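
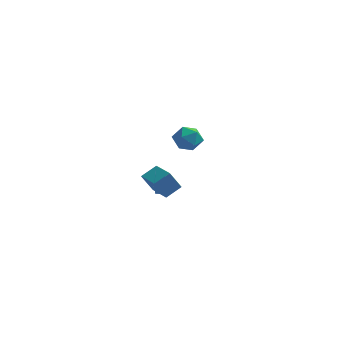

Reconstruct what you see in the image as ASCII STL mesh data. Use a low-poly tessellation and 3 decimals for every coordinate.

solid 
facet normal -0.555 -0.662 -0.504
outer loop
vertex 0.566 -4.568 3.255
vertex -0.533 -3.609 3.205
vertex 1.058 -4.067 2.056
endloop
endfacet
facet normal 0.754 -0.656 0.035
outer loop
vertex 1.673 -3.331 2.615
vertex 0.566 -4.568 3.255
vertex 1.058 -4.067 2.056
endloop
endfacet
facet normal -0.554 -0.663 -0.504
outer loop
vertex 1.058 -4.067 2.056
vertex -0.533 -3.609 3.205
vertex -0.042 -3.108 2.005
endloop
endfacet
facet normal 0.354 0.360 -0.863
outer loop
vertex -0.042 -3.108 2.005
vertex 1.673 -3.331 2.615
vertex 1.058 -4.067 2.056
endloop
endfacet
facet normal -0.354 -0.360 0.863
outer loop
vertex 0.566 -4.568 3.255
vertex 0.082 -2.873 3.764
vertex -0.533 -3.609 3.205
endloop
endfacet
facet normal 0.753 -0.657 0.034
outer loop
vertex 1.182 -3.832 3.815
vertex 0.566 -4.568 3.255
vertex 1.673 -3.331 2.615
endloop
endfacet
facet normal -0.354 -0.360 0.863
outer loop
vertex 1.182 -3.832 3.815
vertex 0.082 -2.873 3.764
vertex 0.566 -4.568 3.255
endloop
endfacet
facet normal -0.754 0.656 -0.035
outer loop
vertex -0.533 -3.609 3.205
vertex 0.082 -2.873 3.764
vertex -0.042 -3.108 2.005
endloop
endfacet
facet normal 0.354 0.361 -0.863
outer loop
vertex 0.574 -2.372 2.565
vertex 1.673 -3.331 2.615
vertex -0.042 -3.108 2.005
endloop
endfacet
facet normal -0.753 0.657 -0.035
outer loop
vertex -0.042 -3.108 2.005
vertex 0.082 -2.873 3.764
vertex 0.574 -2.372 2.565
endloop
endfacet
facet normal 0.555 0.662 0.504
outer loop
vertex 0.574 -2.372 2.565
vertex 1.182 -3.832 3.815
vertex 1.673 -3.331 2.615
endloop
endfacet
facet normal 0.554 0.662 0.504
outer loop
vertex 0.082 -2.873 3.764
vertex 1.182 -3.832 3.815
vertex 0.574 -2.372 2.565
endloop
endfacet
facet normal 0.257 0.268 0.928
outer loop
vertex -0.157 4.735 3.294
vertex -0.764 4.046 3.661
vertex 0.178 3.821 3.465
endloop
endfacet
facet normal 0.795 0.380 0.473
outer loop
vertex -0.157 4.735 3.294
vertex 0.178 3.821 3.465
vertex 0.441 4.297 2.64
endloop
endfacet
facet normal 0.564 0.825 -0.036
outer loop
vertex -0.157 4.735 3.294
vertex 0.441 4.297 2.64
vertex -0.339 4.817 2.326
endloop
endfacet
facet normal -0.116 0.988 0.106
outer loop
vertex -0.157 4.735 3.294
vertex -0.339 4.817 2.326
vertex -1.083 4.662 2.957
endloop
endfacet
facet normal -0.306 0.643 0.702
outer loop
vertex -0.157 4.735 3.294
vertex -1.083 4.662 2.957
vertex -0.764 4.046 3.661
endloop
endfacet
facet normal 0.956 -0.244 0.164
outer loop
vertex 0.441 4.297 2.64
vertex 0.178 3.821 3.465
vertex 0.203 3.338 2.603
endloop
endfacet
facet normal 0.086 -0.424 0.902
outer loop
vertex 0.178 3.821 3.465
vertex -0.764 4.046 3.661
vertex -0.541 3.183 3.234
endloop
endfacet
facet normal -0.825 0.184 0.535
outer loop
vertex -0.764 4.046 3.661
vertex -1.083 4.662 2.957
vertex -1.321 3.703 2.92
endloop
endfacet
facet normal -0.518 0.740 -0.429
outer loop
vertex -1.083 4.662 2.957
vertex -0.339 4.817 2.326
vertex -1.058 4.179 2.095
endloop
endfacet
facet normal 0.583 0.476 -0.658
outer loop
vertex -0.339 4.817 2.326
vertex 0.441 4.297 2.64
vertex -0.116 3.954 1.899
endloop
endfacet
facet normal 0.116 -0.988 -0.106
outer loop
vertex -0.723 3.265 2.266
vertex 0.203 3.338 2.603
vertex -0.541 3.183 3.234
endloop
endfacet
facet normal -0.564 -0.825 0.036
outer loop
vertex -0.723 3.265 2.266
vertex -0.541 3.183 3.234
vertex -1.321 3.703 2.92
endloop
endfacet
facet normal -0.795 -0.380 -0.473
outer loop
vertex -0.723 3.265 2.266
vertex -1.321 3.703 2.92
vertex -1.058 4.179 2.095
endloop
endfacet
facet normal -0.257 -0.268 -0.928
outer loop
vertex -0.723 3.265 2.266
vertex -1.058 4.179 2.095
vertex -0.116 3.954 1.899
endloop
endfacet
facet normal 0.306 -0.643 -0.702
outer loop
vertex -0.723 3.265 2.266
vertex -0.116 3.954 1.899
vertex 0.203 3.338 2.603
endloop
endfacet
facet normal 0.518 -0.740 0.429
outer loop
vertex -0.541 3.183 3.234
vertex 0.203 3.338 2.603
vertex 0.178 3.821 3.465
endloop
endfacet
facet normal -0.583 -0.476 0.658
outer loop
vertex -1.321 3.703 2.92
vertex -0.541 3.183 3.234
vertex -0.764 4.046 3.661
endloop
endfacet
facet normal -0.956 0.244 -0.164
outer loop
vertex -1.058 4.179 2.095
vertex -1.321 3.703 2.92
vertex -1.083 4.662 2.957
endloop
endfacet
facet normal -0.086 0.424 -0.902
outer loop
vertex -0.116 3.954 1.899
vertex -1.058 4.179 2.095
vertex -0.339 4.817 2.326
endloop
endfacet
facet normal 0.825 -0.184 -0.535
outer loop
vertex 0.203 3.338 2.603
vertex -0.116 3.954 1.899
vertex 0.441 4.297 2.64
endloop
endfacet
facet normal 0.331 0.305 -0.893
outer loop
vertex 0.12 -0.748 1.293
vertex -0.195 -1.089 1.06
vertex -0.363 -0.608 1.162
endloop
endfacet
facet normal 0.029 0.734 0.679
outer loop
vertex 0.12 -0.748 1.293
vertex -0.363 -0.608 1.162
vertex -0.565 -1.431 2.06
endloop
endfacet
facet normal 0.331 0.305 -0.893
outer loop
vertex -0.363 -0.608 1.162
vertex -0.195 -1.089 1.06
vertex -0.678 -0.949 0.929
endloop
endfacet
facet normal -0.794 0.526 0.304
outer loop
vertex -0.363 -0.608 1.162
vertex -0.678 -0.949 0.929
vertex -0.565 -1.431 2.06
endloop
endfacet
facet normal 0.331 0.304 -0.893
outer loop
vertex -0.678 -0.949 0.929
vertex -0.195 -1.089 1.06
vertex -0.51 -1.431 0.827
endloop
endfacet
facet normal -0.946 -0.321 -0.042
outer loop
vertex -0.678 -0.949 0.929
vertex -0.51 -1.431 0.827
vertex -0.565 -1.431 2.06
endloop
endfacet
facet normal 0.331 0.304 -0.893
outer loop
vertex -0.51 -1.431 0.827
vertex -0.195 -1.089 1.06
vertex -0.027 -1.571 0.958
endloop
endfacet
facet normal -0.275 -0.961 -0.012
outer loop
vertex -0.51 -1.431 0.827
vertex -0.027 -1.571 0.958
vertex -0.565 -1.431 2.06
endloop
endfacet
facet normal 0.331 0.304 -0.893
outer loop
vertex -0.027 -1.571 0.958
vertex -0.195 -1.089 1.06
vertex 0.288 -1.229 1.191
endloop
endfacet
facet normal 0.549 -0.753 0.363
outer loop
vertex -0.027 -1.571 0.958
vertex 0.288 -1.229 1.191
vertex -0.565 -1.431 2.06
endloop
endfacet
facet normal 0.331 0.305 -0.893
outer loop
vertex 0.288 -1.229 1.191
vertex -0.195 -1.089 1.06
vertex 0.12 -0.748 1.293
endloop
endfacet
facet normal 0.699 0.094 0.708
outer loop
vertex 0.288 -1.229 1.191
vertex 0.12 -0.748 1.293
vertex -0.565 -1.431 2.06
endloop
endfacet

endsolid


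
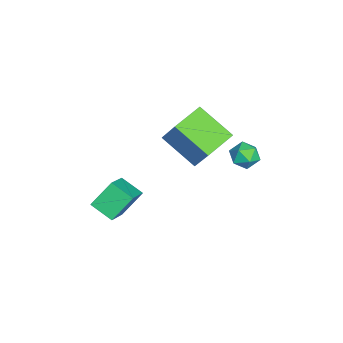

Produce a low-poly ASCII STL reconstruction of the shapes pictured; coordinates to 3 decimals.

solid 
facet normal -0.040 0.037 0.999
outer loop
vertex 1.925 2.299 2.559
vertex 1.423 1.732 2.56
vertex 2.165 1.582 2.595
endloop
endfacet
facet normal 0.603 0.240 0.761
outer loop
vertex 1.925 2.299 2.559
vertex 2.165 1.582 2.595
vertex 2.525 2.08 2.153
endloop
endfacet
facet normal 0.510 0.796 0.324
outer loop
vertex 1.925 2.299 2.559
vertex 2.525 2.08 2.153
vertex 2.006 2.538 1.845
endloop
endfacet
facet normal -0.189 0.937 0.292
outer loop
vertex 1.925 2.299 2.559
vertex 2.006 2.538 1.845
vertex 1.325 2.322 2.097
endloop
endfacet
facet normal -0.528 0.468 0.709
outer loop
vertex 1.925 2.299 2.559
vertex 1.325 2.322 2.097
vertex 1.423 1.732 2.56
endloop
endfacet
facet normal 0.876 -0.297 0.379
outer loop
vertex 2.525 2.08 2.153
vertex 2.165 1.582 2.595
vertex 2.395 1.378 1.903
endloop
endfacet
facet normal -0.162 -0.625 0.763
outer loop
vertex 2.165 1.582 2.595
vertex 1.423 1.732 2.56
vertex 1.714 1.162 2.155
endloop
endfacet
facet normal -0.953 0.072 0.294
outer loop
vertex 1.423 1.732 2.56
vertex 1.325 2.322 2.097
vertex 1.195 1.62 1.847
endloop
endfacet
facet normal -0.404 0.832 -0.380
outer loop
vertex 1.325 2.322 2.097
vertex 2.006 2.538 1.845
vertex 1.555 2.118 1.405
endloop
endfacet
facet normal 0.727 0.604 -0.327
outer loop
vertex 2.006 2.538 1.845
vertex 2.525 2.08 2.153
vertex 2.297 1.968 1.44
endloop
endfacet
facet normal 0.189 -0.937 -0.292
outer loop
vertex 1.795 1.401 1.441
vertex 2.395 1.378 1.903
vertex 1.714 1.162 2.155
endloop
endfacet
facet normal -0.510 -0.796 -0.324
outer loop
vertex 1.795 1.401 1.441
vertex 1.714 1.162 2.155
vertex 1.195 1.62 1.847
endloop
endfacet
facet normal -0.603 -0.240 -0.761
outer loop
vertex 1.795 1.401 1.441
vertex 1.195 1.62 1.847
vertex 1.555 2.118 1.405
endloop
endfacet
facet normal 0.040 -0.037 -0.999
outer loop
vertex 1.795 1.401 1.441
vertex 1.555 2.118 1.405
vertex 2.297 1.968 1.44
endloop
endfacet
facet normal 0.528 -0.468 -0.709
outer loop
vertex 1.795 1.401 1.441
vertex 2.297 1.968 1.44
vertex 2.395 1.378 1.903
endloop
endfacet
facet normal 0.404 -0.832 0.380
outer loop
vertex 1.714 1.162 2.155
vertex 2.395 1.378 1.903
vertex 2.165 1.582 2.595
endloop
endfacet
facet normal -0.727 -0.604 0.327
outer loop
vertex 1.195 1.62 1.847
vertex 1.714 1.162 2.155
vertex 1.423 1.732 2.56
endloop
endfacet
facet normal -0.876 0.297 -0.379
outer loop
vertex 1.555 2.118 1.405
vertex 1.195 1.62 1.847
vertex 1.325 2.322 2.097
endloop
endfacet
facet normal 0.162 0.625 -0.763
outer loop
vertex 2.297 1.968 1.44
vertex 1.555 2.118 1.405
vertex 2.006 2.538 1.845
endloop
endfacet
facet normal 0.953 -0.072 -0.294
outer loop
vertex 2.395 1.378 1.903
vertex 2.297 1.968 1.44
vertex 2.525 2.08 2.153
endloop
endfacet
facet normal -0.455 -0.786 0.418
outer loop
vertex 2.895 -4.848 -0.876
vertex 2.322 -3.949 0.192
vertex 1.349 -4.534 -1.97
endloop
endfacet
facet normal 0.380 -0.596 -0.708
outer loop
vertex 1.918 -3.551 -2.492
vertex 2.895 -4.848 -0.876
vertex 1.349 -4.534 -1.97
endloop
endfacet
facet normal -0.455 -0.786 0.418
outer loop
vertex 1.349 -4.534 -1.97
vertex 2.322 -3.949 0.192
vertex 0.776 -3.635 -0.902
endloop
endfacet
facet normal -0.805 0.164 -0.570
outer loop
vertex 0.776 -3.635 -0.902
vertex 1.918 -3.551 -2.492
vertex 1.349 -4.534 -1.97
endloop
endfacet
facet normal 0.805 -0.164 0.570
outer loop
vertex 2.895 -4.848 -0.876
vertex 2.891 -2.966 -0.33
vertex 2.322 -3.949 0.192
endloop
endfacet
facet normal 0.380 -0.596 -0.708
outer loop
vertex 3.464 -3.865 -1.398
vertex 2.895 -4.848 -0.876
vertex 1.918 -3.551 -2.492
endloop
endfacet
facet normal 0.805 -0.164 0.570
outer loop
vertex 3.464 -3.865 -1.398
vertex 2.891 -2.966 -0.33
vertex 2.895 -4.848 -0.876
endloop
endfacet
facet normal -0.380 0.596 0.708
outer loop
vertex 2.322 -3.949 0.192
vertex 2.891 -2.966 -0.33
vertex 0.776 -3.635 -0.902
endloop
endfacet
facet normal -0.805 0.164 -0.570
outer loop
vertex 1.345 -2.652 -1.424
vertex 1.918 -3.551 -2.492
vertex 0.776 -3.635 -0.902
endloop
endfacet
facet normal -0.380 0.596 0.708
outer loop
vertex 0.776 -3.635 -0.902
vertex 2.891 -2.966 -0.33
vertex 1.345 -2.652 -1.424
endloop
endfacet
facet normal 0.455 0.786 -0.418
outer loop
vertex 1.345 -2.652 -1.424
vertex 3.464 -3.865 -1.398
vertex 1.918 -3.551 -2.492
endloop
endfacet
facet normal 0.455 0.786 -0.418
outer loop
vertex 2.891 -2.966 -0.33
vertex 3.464 -3.865 -1.398
vertex 1.345 -2.652 -1.424
endloop
endfacet
facet normal -0.420 -0.352 -0.837
outer loop
vertex 0.982 -1.813 2.266
vertex -0.365 -0.789 2.512
vertex 1.914 -0.323 1.172
endloop
endfacet
facet normal 0.788 -0.599 -0.144
outer loop
vertex 2.645 0.289 2.628
vertex 0.982 -1.813 2.266
vertex 1.914 -0.323 1.172
endloop
endfacet
facet normal -0.420 -0.352 -0.837
outer loop
vertex 1.914 -0.323 1.172
vertex -0.365 -0.789 2.512
vertex 0.567 0.701 1.418
endloop
endfacet
facet normal 0.450 0.720 -0.529
outer loop
vertex 0.567 0.701 1.418
vertex 2.645 0.289 2.628
vertex 1.914 -0.323 1.172
endloop
endfacet
facet normal -0.450 -0.720 0.529
outer loop
vertex 0.982 -1.813 2.266
vertex 0.366 -0.177 3.968
vertex -0.365 -0.789 2.512
endloop
endfacet
facet normal 0.788 -0.599 -0.144
outer loop
vertex 1.713 -1.201 3.722
vertex 0.982 -1.813 2.266
vertex 2.645 0.289 2.628
endloop
endfacet
facet normal -0.450 -0.720 0.529
outer loop
vertex 1.713 -1.201 3.722
vertex 0.366 -0.177 3.968
vertex 0.982 -1.813 2.266
endloop
endfacet
facet normal -0.788 0.599 0.144
outer loop
vertex -0.365 -0.789 2.512
vertex 0.366 -0.177 3.968
vertex 0.567 0.701 1.418
endloop
endfacet
facet normal 0.450 0.720 -0.529
outer loop
vertex 1.298 1.313 2.874
vertex 2.645 0.289 2.628
vertex 0.567 0.701 1.418
endloop
endfacet
facet normal -0.788 0.599 0.144
outer loop
vertex 0.567 0.701 1.418
vertex 0.366 -0.177 3.968
vertex 1.298 1.313 2.874
endloop
endfacet
facet normal 0.420 0.352 0.837
outer loop
vertex 1.298 1.313 2.874
vertex 1.713 -1.201 3.722
vertex 2.645 0.289 2.628
endloop
endfacet
facet normal 0.420 0.352 0.837
outer loop
vertex 0.366 -0.177 3.968
vertex 1.713 -1.201 3.722
vertex 1.298 1.313 2.874
endloop
endfacet

endsolid


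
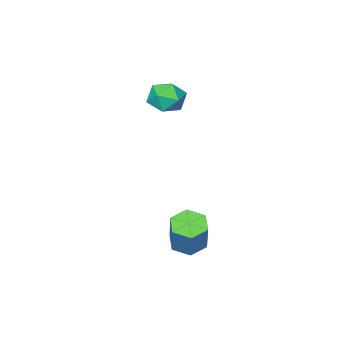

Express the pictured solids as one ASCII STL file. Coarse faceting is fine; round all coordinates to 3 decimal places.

solid 
facet normal -0.271 -0.360 -0.893
outer loop
vertex 0.525 4.334 -2.848
vertex 0.085 3.629 -2.43
vertex -0.37 4.42 -2.611
endloop
endfacet
facet normal -0.009 0.928 -0.372
outer loop
vertex 0.525 4.334 -2.848
vertex -0.37 4.42 -2.611
vertex 1.055 5.036 -1.108
endloop
endfacet
facet normal -0.010 0.929 -0.371
outer loop
vertex 1.055 5.036 -1.108
vertex -0.37 4.42 -2.611
vertex 0.16 5.121 -0.87
endloop
endfacet
facet normal 0.272 0.360 0.893
outer loop
vertex 1.055 5.036 -1.108
vertex 0.16 5.121 -0.87
vertex 0.615 4.331 -0.69
endloop
endfacet
facet normal -0.271 -0.360 -0.893
outer loop
vertex -0.37 4.42 -2.611
vertex 0.085 3.629 -2.43
vertex -0.81 3.715 -2.193
endloop
endfacet
facet normal -0.838 0.544 0.036
outer loop
vertex -0.37 4.42 -2.611
vertex -0.81 3.715 -2.193
vertex 0.16 5.121 -0.87
endloop
endfacet
facet normal -0.838 0.545 0.035
outer loop
vertex 0.16 5.121 -0.87
vertex -0.81 3.715 -2.193
vertex -0.28 4.417 -0.452
endloop
endfacet
facet normal 0.272 0.360 0.892
outer loop
vertex 0.16 5.121 -0.87
vertex -0.28 4.417 -0.452
vertex 0.615 4.331 -0.69
endloop
endfacet
facet normal -0.271 -0.360 -0.893
outer loop
vertex -0.81 3.715 -2.193
vertex 0.085 3.629 -2.43
vertex -0.355 2.924 -2.012
endloop
endfacet
facet normal -0.829 -0.384 0.407
outer loop
vertex -0.81 3.715 -2.193
vertex -0.355 2.924 -2.012
vertex -0.28 4.417 -0.452
endloop
endfacet
facet normal -0.829 -0.384 0.407
outer loop
vertex -0.28 4.417 -0.452
vertex -0.355 2.924 -2.012
vertex 0.175 3.626 -0.272
endloop
endfacet
facet normal 0.272 0.360 0.893
outer loop
vertex -0.28 4.417 -0.452
vertex 0.175 3.626 -0.272
vertex 0.615 4.331 -0.69
endloop
endfacet
facet normal -0.272 -0.360 -0.893
outer loop
vertex -0.355 2.924 -2.012
vertex 0.085 3.629 -2.43
vertex 0.54 2.839 -2.25
endloop
endfacet
facet normal 0.011 -0.928 0.371
outer loop
vertex -0.355 2.924 -2.012
vertex 0.54 2.839 -2.25
vertex 0.175 3.626 -0.272
endloop
endfacet
facet normal 0.009 -0.929 0.371
outer loop
vertex 0.175 3.626 -0.272
vertex 0.54 2.839 -2.25
vertex 1.07 3.54 -0.509
endloop
endfacet
facet normal 0.271 0.360 0.893
outer loop
vertex 0.175 3.626 -0.272
vertex 1.07 3.54 -0.509
vertex 0.615 4.331 -0.69
endloop
endfacet
facet normal -0.272 -0.360 -0.892
outer loop
vertex 0.54 2.839 -2.25
vertex 0.085 3.629 -2.43
vertex 0.98 3.543 -2.668
endloop
endfacet
facet normal 0.838 -0.545 -0.036
outer loop
vertex 0.54 2.839 -2.25
vertex 0.98 3.543 -2.668
vertex 1.07 3.54 -0.509
endloop
endfacet
facet normal 0.838 -0.544 -0.036
outer loop
vertex 1.07 3.54 -0.509
vertex 0.98 3.543 -2.668
vertex 1.51 4.245 -0.927
endloop
endfacet
facet normal 0.271 0.360 0.893
outer loop
vertex 1.07 3.54 -0.509
vertex 1.51 4.245 -0.927
vertex 0.615 4.331 -0.69
endloop
endfacet
facet normal -0.272 -0.360 -0.893
outer loop
vertex 0.98 3.543 -2.668
vertex 0.085 3.629 -2.43
vertex 0.525 4.334 -2.848
endloop
endfacet
facet normal 0.829 0.384 -0.407
outer loop
vertex 0.98 3.543 -2.668
vertex 0.525 4.334 -2.848
vertex 1.51 4.245 -0.927
endloop
endfacet
facet normal 0.829 0.384 -0.407
outer loop
vertex 1.51 4.245 -0.927
vertex 0.525 4.334 -2.848
vertex 1.055 5.036 -1.108
endloop
endfacet
facet normal 0.271 0.360 0.893
outer loop
vertex 1.51 4.245 -0.927
vertex 1.055 5.036 -1.108
vertex 0.615 4.331 -0.69
endloop
endfacet
facet normal -0.408 0.703 0.583
outer loop
vertex -3.823 -1.258 3.989
vertex -3.111 -1.473 4.746
vertex -2.897 -0.738 4.01
endloop
endfacet
facet normal -0.485 0.868 -0.106
outer loop
vertex -3.823 -1.258 3.989
vertex -2.897 -0.738 4.01
vertex -3.297 -1.074 3.085
endloop
endfacet
facet normal -0.842 0.337 -0.421
outer loop
vertex -3.823 -1.258 3.989
vertex -3.297 -1.074 3.085
vertex -3.757 -2.017 3.25
endloop
endfacet
facet normal -0.985 -0.156 0.073
outer loop
vertex -3.823 -1.258 3.989
vertex -3.757 -2.017 3.25
vertex -3.642 -2.264 4.276
endloop
endfacet
facet normal -0.717 0.069 0.694
outer loop
vertex -3.823 -1.258 3.989
vertex -3.642 -2.264 4.276
vertex -3.111 -1.473 4.746
endloop
endfacet
facet normal 0.165 0.902 -0.399
outer loop
vertex -3.297 -1.074 3.085
vertex -2.897 -0.738 4.01
vertex -2.258 -1.176 3.284
endloop
endfacet
facet normal 0.290 0.634 0.717
outer loop
vertex -2.897 -0.738 4.01
vertex -3.111 -1.473 4.746
vertex -2.143 -1.423 4.31
endloop
endfacet
facet normal -0.210 -0.391 0.896
outer loop
vertex -3.111 -1.473 4.746
vertex -3.642 -2.264 4.276
vertex -2.603 -2.366 4.475
endloop
endfacet
facet normal -0.644 -0.757 -0.110
outer loop
vertex -3.642 -2.264 4.276
vertex -3.757 -2.017 3.25
vertex -3.003 -2.702 3.55
endloop
endfacet
facet normal -0.412 0.042 -0.910
outer loop
vertex -3.757 -2.017 3.25
vertex -3.297 -1.074 3.085
vertex -2.789 -1.967 2.814
endloop
endfacet
facet normal 0.985 0.156 -0.073
outer loop
vertex -2.077 -2.182 3.571
vertex -2.258 -1.176 3.284
vertex -2.143 -1.423 4.31
endloop
endfacet
facet normal 0.842 -0.337 0.421
outer loop
vertex -2.077 -2.182 3.571
vertex -2.143 -1.423 4.31
vertex -2.603 -2.366 4.475
endloop
endfacet
facet normal 0.485 -0.868 0.106
outer loop
vertex -2.077 -2.182 3.571
vertex -2.603 -2.366 4.475
vertex -3.003 -2.702 3.55
endloop
endfacet
facet normal 0.408 -0.703 -0.583
outer loop
vertex -2.077 -2.182 3.571
vertex -3.003 -2.702 3.55
vertex -2.789 -1.967 2.814
endloop
endfacet
facet normal 0.717 -0.069 -0.694
outer loop
vertex -2.077 -2.182 3.571
vertex -2.789 -1.967 2.814
vertex -2.258 -1.176 3.284
endloop
endfacet
facet normal 0.644 0.757 0.110
outer loop
vertex -2.143 -1.423 4.31
vertex -2.258 -1.176 3.284
vertex -2.897 -0.738 4.01
endloop
endfacet
facet normal 0.412 -0.042 0.910
outer loop
vertex -2.603 -2.366 4.475
vertex -2.143 -1.423 4.31
vertex -3.111 -1.473 4.746
endloop
endfacet
facet normal -0.165 -0.902 0.399
outer loop
vertex -3.003 -2.702 3.55
vertex -2.603 -2.366 4.475
vertex -3.642 -2.264 4.276
endloop
endfacet
facet normal -0.290 -0.634 -0.717
outer loop
vertex -2.789 -1.967 2.814
vertex -3.003 -2.702 3.55
vertex -3.757 -2.017 3.25
endloop
endfacet
facet normal 0.210 0.391 -0.896
outer loop
vertex -2.258 -1.176 3.284
vertex -2.789 -1.967 2.814
vertex -3.297 -1.074 3.085
endloop
endfacet

endsolid


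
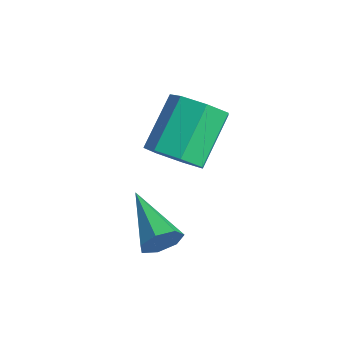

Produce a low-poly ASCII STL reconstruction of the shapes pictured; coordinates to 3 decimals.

solid 
facet normal 0.362 -0.672 -0.647
outer loop
vertex -1.523 -2.067 0.497
vertex -2.231 -1.835 -0.14
vertex -1.338 -1.442 -0.049
endloop
endfacet
facet normal 0.907 0.092 0.412
outer loop
vertex -1.523 -2.067 0.497
vertex -1.338 -1.442 -0.049
vertex -2.261 -0.697 1.816
endloop
endfacet
facet normal 0.907 0.091 0.412
outer loop
vertex -2.261 -0.697 1.816
vertex -1.338 -1.442 -0.049
vertex -2.076 -0.072 1.271
endloop
endfacet
facet normal -0.361 0.671 0.647
outer loop
vertex -2.261 -0.697 1.816
vertex -2.076 -0.072 1.271
vertex -2.969 -0.465 1.18
endloop
endfacet
facet normal 0.361 -0.671 -0.648
outer loop
vertex -1.338 -1.442 -0.049
vertex -2.231 -1.835 -0.14
vertex -1.826 -1.112 -0.663
endloop
endfacet
facet normal 0.735 0.632 -0.245
outer loop
vertex -1.338 -1.442 -0.049
vertex -1.826 -1.112 -0.663
vertex -2.076 -0.072 1.271
endloop
endfacet
facet normal 0.735 0.632 -0.245
outer loop
vertex -2.076 -0.072 1.271
vertex -1.826 -1.112 -0.663
vertex -2.563 0.257 0.657
endloop
endfacet
facet normal -0.362 0.672 0.647
outer loop
vertex -2.076 -0.072 1.271
vertex -2.563 0.257 0.657
vertex -2.969 -0.465 1.18
endloop
endfacet
facet normal 0.362 -0.671 -0.647
outer loop
vertex -1.826 -1.112 -0.663
vertex -2.231 -1.835 -0.14
vertex -2.619 -1.327 -0.883
endloop
endfacet
facet normal 0.010 0.697 -0.717
outer loop
vertex -1.826 -1.112 -0.663
vertex -2.619 -1.327 -0.883
vertex -2.563 0.257 0.657
endloop
endfacet
facet normal 0.011 0.697 -0.717
outer loop
vertex -2.563 0.257 0.657
vertex -2.619 -1.327 -0.883
vertex -3.356 0.043 0.437
endloop
endfacet
facet normal -0.361 0.672 0.647
outer loop
vertex -2.563 0.257 0.657
vertex -3.356 0.043 0.437
vertex -2.969 -0.465 1.18
endloop
endfacet
facet normal 0.361 -0.671 -0.647
outer loop
vertex -2.619 -1.327 -0.883
vertex -2.231 -1.835 -0.14
vertex -3.12 -1.924 -0.544
endloop
endfacet
facet normal -0.722 0.237 -0.650
outer loop
vertex -2.619 -1.327 -0.883
vertex -3.12 -1.924 -0.544
vertex -3.356 0.043 0.437
endloop
endfacet
facet normal -0.723 0.237 -0.649
outer loop
vertex -3.356 0.043 0.437
vertex -3.12 -1.924 -0.544
vertex -3.857 -0.555 0.776
endloop
endfacet
facet normal -0.362 0.671 0.647
outer loop
vertex -3.356 0.043 0.437
vertex -3.857 -0.555 0.776
vertex -2.969 -0.465 1.18
endloop
endfacet
facet normal 0.361 -0.672 -0.647
outer loop
vertex -3.12 -1.924 -0.544
vertex -2.231 -1.835 -0.14
vertex -2.952 -2.454 0.1
endloop
endfacet
facet normal -0.911 -0.401 -0.093
outer loop
vertex -3.12 -1.924 -0.544
vertex -2.952 -2.454 0.1
vertex -3.857 -0.555 0.776
endloop
endfacet
facet normal -0.911 -0.401 -0.092
outer loop
vertex -3.857 -0.555 0.776
vertex -2.952 -2.454 0.1
vertex -3.689 -1.084 1.42
endloop
endfacet
facet normal -0.362 0.672 0.646
outer loop
vertex -3.857 -0.555 0.776
vertex -3.689 -1.084 1.42
vertex -2.969 -0.465 1.18
endloop
endfacet
facet normal 0.361 -0.671 -0.647
outer loop
vertex -2.952 -2.454 0.1
vertex -2.231 -1.835 -0.14
vertex -2.241 -2.518 0.563
endloop
endfacet
facet normal -0.414 -0.737 0.534
outer loop
vertex -2.952 -2.454 0.1
vertex -2.241 -2.518 0.563
vertex -3.689 -1.084 1.42
endloop
endfacet
facet normal -0.414 -0.737 0.534
outer loop
vertex -3.689 -1.084 1.42
vertex -2.241 -2.518 0.563
vertex -2.979 -1.148 1.883
endloop
endfacet
facet normal -0.361 0.671 0.647
outer loop
vertex -3.689 -1.084 1.42
vertex -2.979 -1.148 1.883
vertex -2.969 -0.465 1.18
endloop
endfacet
facet normal 0.362 -0.671 -0.647
outer loop
vertex -2.241 -2.518 0.563
vertex -2.231 -1.835 -0.14
vertex -1.523 -2.067 0.497
endloop
endfacet
facet normal 0.395 -0.518 0.759
outer loop
vertex -2.241 -2.518 0.563
vertex -1.523 -2.067 0.497
vertex -2.979 -1.148 1.883
endloop
endfacet
facet normal 0.396 -0.517 0.759
outer loop
vertex -2.979 -1.148 1.883
vertex -1.523 -2.067 0.497
vertex -2.261 -0.697 1.816
endloop
endfacet
facet normal -0.361 0.671 0.647
outer loop
vertex -2.979 -1.148 1.883
vertex -2.261 -0.697 1.816
vertex -2.969 -0.465 1.18
endloop
endfacet
facet normal 0.939 -0.136 -0.316
outer loop
vertex -0.609 -2.828 -1.771
vertex -0.853 -3.13 -2.365
vertex -0.712 -2.445 -2.242
endloop
endfacet
facet normal 0.008 0.777 0.630
outer loop
vertex -0.609 -2.828 -1.771
vertex -0.712 -2.445 -2.242
vertex -2.787 -2.85 -1.715
endloop
endfacet
facet normal 0.939 -0.137 -0.316
outer loop
vertex -0.712 -2.445 -2.242
vertex -0.853 -3.13 -2.365
vertex -0.921 -2.578 -2.806
endloop
endfacet
facet normal -0.225 0.964 -0.144
outer loop
vertex -0.712 -2.445 -2.242
vertex -0.921 -2.578 -2.806
vertex -2.787 -2.85 -1.715
endloop
endfacet
facet normal 0.939 -0.137 -0.316
outer loop
vertex -0.921 -2.578 -2.806
vertex -0.853 -3.13 -2.365
vertex -1.079 -3.126 -3.038
endloop
endfacet
facet normal -0.498 0.456 -0.738
outer loop
vertex -0.921 -2.578 -2.806
vertex -1.079 -3.126 -3.038
vertex -2.787 -2.85 -1.715
endloop
endfacet
facet normal 0.939 -0.135 -0.316
outer loop
vertex -1.079 -3.126 -3.038
vertex -0.853 -3.13 -2.365
vertex -1.066 -3.677 -2.764
endloop
endfacet
facet normal -0.606 -0.366 -0.706
outer loop
vertex -1.079 -3.126 -3.038
vertex -1.066 -3.677 -2.764
vertex -2.787 -2.85 -1.715
endloop
endfacet
facet normal 0.939 -0.136 -0.316
outer loop
vertex -1.066 -3.677 -2.764
vertex -0.853 -3.13 -2.365
vertex -0.893 -3.817 -2.189
endloop
endfacet
facet normal -0.468 -0.881 -0.074
outer loop
vertex -1.066 -3.677 -2.764
vertex -0.893 -3.817 -2.189
vertex -2.787 -2.85 -1.715
endloop
endfacet
facet normal 0.939 -0.136 -0.315
outer loop
vertex -0.893 -3.817 -2.189
vertex -0.853 -3.13 -2.365
vertex -0.69 -3.439 -1.747
endloop
endfacet
facet normal -0.187 -0.703 0.687
outer loop
vertex -0.893 -3.817 -2.189
vertex -0.69 -3.439 -1.747
vertex -2.787 -2.85 -1.715
endloop
endfacet
facet normal 0.939 -0.137 -0.316
outer loop
vertex -0.69 -3.439 -1.747
vertex -0.853 -3.13 -2.365
vertex -0.609 -2.828 -1.771
endloop
endfacet
facet normal 0.025 0.036 0.999
outer loop
vertex -0.69 -3.439 -1.747
vertex -0.609 -2.828 -1.771
vertex -2.787 -2.85 -1.715
endloop
endfacet

endsolid


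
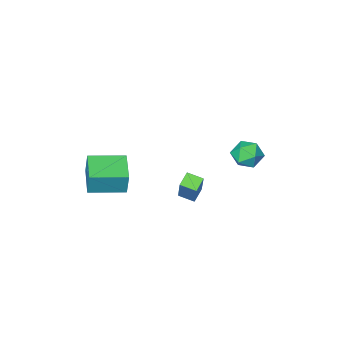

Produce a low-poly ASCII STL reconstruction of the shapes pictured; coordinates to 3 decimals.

solid 
facet normal -0.882 0.464 -0.076
outer loop
vertex 2.111 -3.59 0.994
vertex 3.036 -1.895 0.606
vertex 2.071 -3.909 -0.492
endloop
endfacet
facet normal -0.469 -0.861 0.197
outer loop
vertex 4.004 -4.925 -0.326
vertex 2.111 -3.59 0.994
vertex 2.071 -3.909 -0.492
endloop
endfacet
facet normal -0.883 0.464 -0.076
outer loop
vertex 2.071 -3.909 -0.492
vertex 3.036 -1.895 0.606
vertex 2.996 -2.213 -0.88
endloop
endfacet
facet normal -0.026 -0.209 -0.977
outer loop
vertex 2.996 -2.213 -0.88
vertex 4.004 -4.925 -0.326
vertex 2.071 -3.909 -0.492
endloop
endfacet
facet normal 0.026 0.209 0.977
outer loop
vertex 2.111 -3.59 0.994
vertex 4.969 -2.911 0.772
vertex 3.036 -1.895 0.606
endloop
endfacet
facet normal -0.470 -0.861 0.197
outer loop
vertex 4.044 -4.607 1.16
vertex 2.111 -3.59 0.994
vertex 4.004 -4.925 -0.326
endloop
endfacet
facet normal 0.026 0.209 0.977
outer loop
vertex 4.044 -4.607 1.16
vertex 4.969 -2.911 0.772
vertex 2.111 -3.59 0.994
endloop
endfacet
facet normal 0.469 0.861 -0.197
outer loop
vertex 3.036 -1.895 0.606
vertex 4.969 -2.911 0.772
vertex 2.996 -2.213 -0.88
endloop
endfacet
facet normal -0.026 -0.209 -0.977
outer loop
vertex 4.929 -3.23 -0.714
vertex 4.004 -4.925 -0.326
vertex 2.996 -2.213 -0.88
endloop
endfacet
facet normal 0.470 0.860 -0.197
outer loop
vertex 2.996 -2.213 -0.88
vertex 4.969 -2.911 0.772
vertex 4.929 -3.23 -0.714
endloop
endfacet
facet normal 0.882 -0.464 0.076
outer loop
vertex 4.929 -3.23 -0.714
vertex 4.044 -4.607 1.16
vertex 4.004 -4.925 -0.326
endloop
endfacet
facet normal 0.883 -0.464 0.076
outer loop
vertex 4.969 -2.911 0.772
vertex 4.044 -4.607 1.16
vertex 4.929 -3.23 -0.714
endloop
endfacet
facet normal -0.776 -0.401 0.487
outer loop
vertex 2.62 3.128 4.078
vertex 2.082 3.871 3.833
vertex 2.013 2.084 2.251
endloop
endfacet
facet normal 0.567 -0.782 0.258
outer loop
vertex 2.718 2.449 1.807
vertex 2.62 3.128 4.078
vertex 2.013 2.084 2.251
endloop
endfacet
facet normal -0.775 -0.402 0.488
outer loop
vertex 2.013 2.084 2.251
vertex 2.082 3.871 3.833
vertex 1.474 2.827 2.006
endloop
endfacet
facet normal -0.278 -0.477 -0.834
outer loop
vertex 1.474 2.827 2.006
vertex 2.718 2.449 1.807
vertex 2.013 2.084 2.251
endloop
endfacet
facet normal 0.278 0.477 0.834
outer loop
vertex 2.62 3.128 4.078
vertex 2.787 4.236 3.389
vertex 2.082 3.871 3.833
endloop
endfacet
facet normal 0.567 -0.782 0.258
outer loop
vertex 3.326 3.493 3.634
vertex 2.62 3.128 4.078
vertex 2.718 2.449 1.807
endloop
endfacet
facet normal 0.278 0.477 0.834
outer loop
vertex 3.326 3.493 3.634
vertex 2.787 4.236 3.389
vertex 2.62 3.128 4.078
endloop
endfacet
facet normal -0.567 0.782 -0.258
outer loop
vertex 2.082 3.871 3.833
vertex 2.787 4.236 3.389
vertex 1.474 2.827 2.006
endloop
endfacet
facet normal -0.278 -0.476 -0.834
outer loop
vertex 2.18 3.192 1.562
vertex 2.718 2.449 1.807
vertex 1.474 2.827 2.006
endloop
endfacet
facet normal -0.567 0.782 -0.259
outer loop
vertex 1.474 2.827 2.006
vertex 2.787 4.236 3.389
vertex 2.18 3.192 1.562
endloop
endfacet
facet normal 0.776 0.401 -0.487
outer loop
vertex 2.18 3.192 1.562
vertex 3.326 3.493 3.634
vertex 2.718 2.449 1.807
endloop
endfacet
facet normal 0.775 0.402 -0.487
outer loop
vertex 2.787 4.236 3.389
vertex 3.326 3.493 3.634
vertex 2.18 3.192 1.562
endloop
endfacet
facet normal -0.236 0.963 -0.133
outer loop
vertex -2.08 2.642 2.15
vertex -2.908 2.514 2.693
vertex -2.056 2.784 3.138
endloop
endfacet
facet normal 0.471 0.871 -0.137
outer loop
vertex -2.08 2.642 2.15
vertex -2.056 2.784 3.138
vertex -1.306 2.307 2.683
endloop
endfacet
facet normal 0.631 0.411 -0.658
outer loop
vertex -2.08 2.642 2.15
vertex -1.306 2.307 2.683
vertex -1.694 1.741 1.957
endloop
endfacet
facet normal 0.022 0.219 -0.976
outer loop
vertex -2.08 2.642 2.15
vertex -1.694 1.741 1.957
vertex -2.685 1.869 1.963
endloop
endfacet
facet normal -0.513 0.559 -0.651
outer loop
vertex -2.08 2.642 2.15
vertex -2.685 1.869 1.963
vertex -2.908 2.514 2.693
endloop
endfacet
facet normal 0.659 0.575 0.484
outer loop
vertex -1.306 2.307 2.683
vertex -2.056 2.784 3.138
vertex -1.655 1.971 3.557
endloop
endfacet
facet normal -0.486 0.723 0.491
outer loop
vertex -2.056 2.784 3.138
vertex -2.908 2.514 2.693
vertex -2.646 2.099 3.563
endloop
endfacet
facet normal -0.935 0.069 -0.347
outer loop
vertex -2.908 2.514 2.693
vertex -2.685 1.869 1.963
vertex -3.034 1.533 2.837
endloop
endfacet
facet normal -0.068 -0.483 -0.873
outer loop
vertex -2.685 1.869 1.963
vertex -1.694 1.741 1.957
vertex -2.284 1.056 2.382
endloop
endfacet
facet normal 0.918 -0.170 -0.358
outer loop
vertex -1.694 1.741 1.957
vertex -1.306 2.307 2.683
vertex -1.432 1.326 2.827
endloop
endfacet
facet normal -0.022 -0.219 0.976
outer loop
vertex -2.26 1.198 3.37
vertex -1.655 1.971 3.557
vertex -2.646 2.099 3.563
endloop
endfacet
facet normal -0.631 -0.411 0.658
outer loop
vertex -2.26 1.198 3.37
vertex -2.646 2.099 3.563
vertex -3.034 1.533 2.837
endloop
endfacet
facet normal -0.471 -0.871 0.137
outer loop
vertex -2.26 1.198 3.37
vertex -3.034 1.533 2.837
vertex -2.284 1.056 2.382
endloop
endfacet
facet normal 0.236 -0.963 0.133
outer loop
vertex -2.26 1.198 3.37
vertex -2.284 1.056 2.382
vertex -1.432 1.326 2.827
endloop
endfacet
facet normal 0.513 -0.559 0.651
outer loop
vertex -2.26 1.198 3.37
vertex -1.432 1.326 2.827
vertex -1.655 1.971 3.557
endloop
endfacet
facet normal 0.068 0.483 0.873
outer loop
vertex -2.646 2.099 3.563
vertex -1.655 1.971 3.557
vertex -2.056 2.784 3.138
endloop
endfacet
facet normal -0.918 0.170 0.358
outer loop
vertex -3.034 1.533 2.837
vertex -2.646 2.099 3.563
vertex -2.908 2.514 2.693
endloop
endfacet
facet normal -0.659 -0.575 -0.484
outer loop
vertex -2.284 1.056 2.382
vertex -3.034 1.533 2.837
vertex -2.685 1.869 1.963
endloop
endfacet
facet normal 0.486 -0.723 -0.491
outer loop
vertex -1.432 1.326 2.827
vertex -2.284 1.056 2.382
vertex -1.694 1.741 1.957
endloop
endfacet
facet normal 0.935 -0.069 0.347
outer loop
vertex -1.655 1.971 3.557
vertex -1.432 1.326 2.827
vertex -1.306 2.307 2.683
endloop
endfacet

endsolid


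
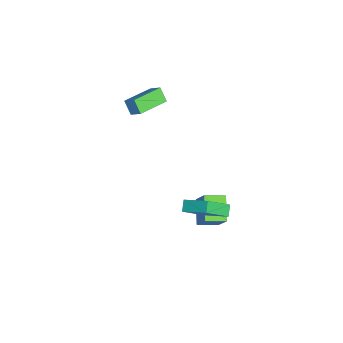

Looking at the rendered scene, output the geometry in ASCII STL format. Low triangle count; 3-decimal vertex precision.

solid 
facet normal -0.800 0.048 0.599
outer loop
vertex 3.536 1.328 1.078
vertex 4.285 2.784 1.962
vertex 2.627 2.595 -0.237
endloop
endfacet
facet normal -0.403 -0.782 -0.475
outer loop
vertex 3.275 2.556 -0.722
vertex 3.536 1.328 1.078
vertex 2.627 2.595 -0.237
endloop
endfacet
facet normal -0.800 0.048 0.599
outer loop
vertex 2.627 2.595 -0.237
vertex 4.285 2.784 1.962
vertex 3.376 4.05 0.647
endloop
endfacet
facet normal -0.445 0.621 -0.645
outer loop
vertex 3.376 4.05 0.647
vertex 3.275 2.556 -0.722
vertex 2.627 2.595 -0.237
endloop
endfacet
facet normal 0.445 -0.621 0.645
outer loop
vertex 3.536 1.328 1.078
vertex 4.933 2.745 1.477
vertex 4.285 2.784 1.962
endloop
endfacet
facet normal -0.402 -0.783 -0.476
outer loop
vertex 4.184 1.29 0.593
vertex 3.536 1.328 1.078
vertex 3.275 2.556 -0.722
endloop
endfacet
facet normal 0.446 -0.621 0.644
outer loop
vertex 4.184 1.29 0.593
vertex 4.933 2.745 1.477
vertex 3.536 1.328 1.078
endloop
endfacet
facet normal 0.403 0.782 0.475
outer loop
vertex 4.285 2.784 1.962
vertex 4.933 2.745 1.477
vertex 3.376 4.05 0.647
endloop
endfacet
facet normal -0.446 0.621 -0.645
outer loop
vertex 4.024 4.012 0.162
vertex 3.275 2.556 -0.722
vertex 3.376 4.05 0.647
endloop
endfacet
facet normal 0.402 0.782 0.476
outer loop
vertex 3.376 4.05 0.647
vertex 4.933 2.745 1.477
vertex 4.024 4.012 0.162
endloop
endfacet
facet normal 0.800 -0.048 -0.599
outer loop
vertex 4.024 4.012 0.162
vertex 4.184 1.29 0.593
vertex 3.275 2.556 -0.722
endloop
endfacet
facet normal 0.800 -0.048 -0.599
outer loop
vertex 4.933 2.745 1.477
vertex 4.184 1.29 0.593
vertex 4.024 4.012 0.162
endloop
endfacet
facet normal -0.836 -0.098 0.540
outer loop
vertex 1.748 2.411 -0.416
vertex 1.434 3.7 -0.668
vertex 0.75 1.844 -2.066
endloop
endfacet
facet normal 0.233 -0.954 0.187
outer loop
vertex 2.246 2.02 -3.032
vertex 1.748 2.411 -0.416
vertex 0.75 1.844 -2.066
endloop
endfacet
facet normal -0.836 -0.099 0.540
outer loop
vertex 0.75 1.844 -2.066
vertex 1.434 3.7 -0.668
vertex 0.435 3.133 -2.318
endloop
endfacet
facet normal -0.497 -0.282 -0.821
outer loop
vertex 0.435 3.133 -2.318
vertex 2.246 2.02 -3.032
vertex 0.75 1.844 -2.066
endloop
endfacet
facet normal 0.497 0.282 0.821
outer loop
vertex 1.748 2.411 -0.416
vertex 2.93 3.876 -1.634
vertex 1.434 3.7 -0.668
endloop
endfacet
facet normal 0.233 -0.954 0.187
outer loop
vertex 3.245 2.587 -1.382
vertex 1.748 2.411 -0.416
vertex 2.246 2.02 -3.032
endloop
endfacet
facet normal 0.497 0.282 0.821
outer loop
vertex 3.245 2.587 -1.382
vertex 2.93 3.876 -1.634
vertex 1.748 2.411 -0.416
endloop
endfacet
facet normal -0.233 0.954 -0.187
outer loop
vertex 1.434 3.7 -0.668
vertex 2.93 3.876 -1.634
vertex 0.435 3.133 -2.318
endloop
endfacet
facet normal -0.497 -0.282 -0.821
outer loop
vertex 1.932 3.309 -3.284
vertex 2.246 2.02 -3.032
vertex 0.435 3.133 -2.318
endloop
endfacet
facet normal -0.233 0.954 -0.187
outer loop
vertex 0.435 3.133 -2.318
vertex 2.93 3.876 -1.634
vertex 1.932 3.309 -3.284
endloop
endfacet
facet normal 0.836 0.098 -0.540
outer loop
vertex 1.932 3.309 -3.284
vertex 3.245 2.587 -1.382
vertex 2.246 2.02 -3.032
endloop
endfacet
facet normal 0.836 0.099 -0.540
outer loop
vertex 2.93 3.876 -1.634
vertex 3.245 2.587 -1.382
vertex 1.932 3.309 -3.284
endloop
endfacet
facet normal -0.487 -0.411 0.771
outer loop
vertex -3.151 -2.293 3.763
vertex -4.77 -0.838 3.516
vertex -3.64 -2.949 3.105
endloop
endfacet
facet normal 0.739 -0.664 0.113
outer loop
vertex -3.11 -2.502 2.264
vertex -3.151 -2.293 3.763
vertex -3.64 -2.949 3.105
endloop
endfacet
facet normal -0.486 -0.411 0.771
outer loop
vertex -3.64 -2.949 3.105
vertex -4.77 -0.838 3.516
vertex -5.259 -1.495 2.858
endloop
endfacet
facet normal -0.466 -0.625 -0.626
outer loop
vertex -5.259 -1.495 2.858
vertex -3.11 -2.502 2.264
vertex -3.64 -2.949 3.105
endloop
endfacet
facet normal 0.466 0.625 0.626
outer loop
vertex -3.151 -2.293 3.763
vertex -4.24 -0.391 2.675
vertex -4.77 -0.838 3.516
endloop
endfacet
facet normal 0.740 -0.663 0.113
outer loop
vertex -2.621 -1.845 2.922
vertex -3.151 -2.293 3.763
vertex -3.11 -2.502 2.264
endloop
endfacet
facet normal 0.466 0.625 0.626
outer loop
vertex -2.621 -1.845 2.922
vertex -4.24 -0.391 2.675
vertex -3.151 -2.293 3.763
endloop
endfacet
facet normal -0.739 0.664 -0.113
outer loop
vertex -4.77 -0.838 3.516
vertex -4.24 -0.391 2.675
vertex -5.259 -1.495 2.858
endloop
endfacet
facet normal -0.466 -0.625 -0.626
outer loop
vertex -4.729 -1.047 2.017
vertex -3.11 -2.502 2.264
vertex -5.259 -1.495 2.858
endloop
endfacet
facet normal -0.739 0.664 -0.112
outer loop
vertex -5.259 -1.495 2.858
vertex -4.24 -0.391 2.675
vertex -4.729 -1.047 2.017
endloop
endfacet
facet normal 0.486 0.410 -0.771
outer loop
vertex -4.729 -1.047 2.017
vertex -2.621 -1.845 2.922
vertex -3.11 -2.502 2.264
endloop
endfacet
facet normal 0.487 0.411 -0.771
outer loop
vertex -4.24 -0.391 2.675
vertex -2.621 -1.845 2.922
vertex -4.729 -1.047 2.017
endloop
endfacet

endsolid


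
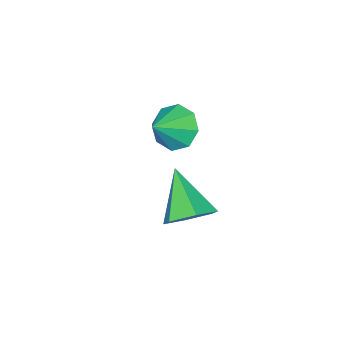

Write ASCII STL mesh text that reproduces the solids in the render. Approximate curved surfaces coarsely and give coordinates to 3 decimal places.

solid 
facet normal 0.359 0.668 -0.652
outer loop
vertex 2.18 1.348 2.782
vertex 1.768 1.841 3.06
vertex 2.413 1.74 3.312
endloop
endfacet
facet normal 0.665 -0.710 0.233
outer loop
vertex 2.18 1.348 2.782
vertex 2.413 1.74 3.312
vertex 1.252 0.879 4.0
endloop
endfacet
facet normal 0.359 0.668 -0.652
outer loop
vertex 2.413 1.74 3.312
vertex 1.768 1.841 3.06
vertex 2.002 2.233 3.591
endloop
endfacet
facet normal 0.530 -0.038 0.847
outer loop
vertex 2.413 1.74 3.312
vertex 2.002 2.233 3.591
vertex 1.252 0.879 4.0
endloop
endfacet
facet normal 0.359 0.668 -0.652
outer loop
vertex 2.002 2.233 3.591
vertex 1.768 1.841 3.06
vertex 1.356 2.334 3.339
endloop
endfacet
facet normal -0.274 0.414 0.868
outer loop
vertex 2.002 2.233 3.591
vertex 1.356 2.334 3.339
vertex 1.252 0.879 4.0
endloop
endfacet
facet normal 0.358 0.668 -0.652
outer loop
vertex 1.356 2.334 3.339
vertex 1.768 1.841 3.06
vertex 1.123 1.941 2.808
endloop
endfacet
facet normal -0.943 0.191 0.272
outer loop
vertex 1.356 2.334 3.339
vertex 1.123 1.941 2.808
vertex 1.252 0.879 4.0
endloop
endfacet
facet normal 0.358 0.668 -0.653
outer loop
vertex 1.123 1.941 2.808
vertex 1.768 1.841 3.06
vertex 1.535 1.448 2.53
endloop
endfacet
facet normal -0.807 -0.482 -0.342
outer loop
vertex 1.123 1.941 2.808
vertex 1.535 1.448 2.53
vertex 1.252 0.879 4.0
endloop
endfacet
facet normal 0.358 0.668 -0.653
outer loop
vertex 1.535 1.448 2.53
vertex 1.768 1.841 3.06
vertex 2.18 1.348 2.782
endloop
endfacet
facet normal -0.003 -0.932 -0.362
outer loop
vertex 1.535 1.448 2.53
vertex 2.18 1.348 2.782
vertex 1.252 0.879 4.0
endloop
endfacet
facet normal -0.828 0.004 -0.560
outer loop
vertex -0.577 -1.412 2.408
vertex -0.937 -1.089 2.942
vertex -0.553 -0.863 2.376
endloop
endfacet
facet normal 0.918 -0.063 -0.391
outer loop
vertex -0.577 -1.412 2.408
vertex -0.553 -0.863 2.376
vertex -0.083 -1.091 3.518
endloop
endfacet
facet normal -0.828 0.002 -0.561
outer loop
vertex -0.553 -0.863 2.376
vertex -0.937 -1.089 2.942
vertex -0.754 -0.446 2.674
endloop
endfacet
facet normal 0.806 0.548 -0.223
outer loop
vertex -0.553 -0.863 2.376
vertex -0.754 -0.446 2.674
vertex -0.083 -1.091 3.518
endloop
endfacet
facet normal -0.829 0.002 -0.560
outer loop
vertex -0.754 -0.446 2.674
vertex -0.937 -1.089 2.942
vertex -1.062 -0.405 3.13
endloop
endfacet
facet normal 0.486 0.837 0.253
outer loop
vertex -0.754 -0.446 2.674
vertex -1.062 -0.405 3.13
vertex -0.083 -1.091 3.518
endloop
endfacet
facet normal -0.829 0.002 -0.560
outer loop
vertex -1.062 -0.405 3.13
vertex -0.937 -1.089 2.942
vertex -1.296 -0.766 3.475
endloop
endfacet
facet normal 0.143 0.634 0.760
outer loop
vertex -1.062 -0.405 3.13
vertex -1.296 -0.766 3.475
vertex -0.083 -1.091 3.518
endloop
endfacet
facet normal -0.828 0.004 -0.560
outer loop
vertex -1.296 -0.766 3.475
vertex -0.937 -1.089 2.942
vertex -1.32 -1.315 3.507
endloop
endfacet
facet normal -0.020 0.059 0.998
outer loop
vertex -1.296 -0.766 3.475
vertex -1.32 -1.315 3.507
vertex -0.083 -1.091 3.518
endloop
endfacet
facet normal -0.828 0.002 -0.561
outer loop
vertex -1.32 -1.315 3.507
vertex -0.937 -1.089 2.942
vertex -1.119 -1.732 3.209
endloop
endfacet
facet normal 0.092 -0.549 0.831
outer loop
vertex -1.32 -1.315 3.507
vertex -1.119 -1.732 3.209
vertex -0.083 -1.091 3.518
endloop
endfacet
facet normal -0.829 0.002 -0.560
outer loop
vertex -1.119 -1.732 3.209
vertex -0.937 -1.089 2.942
vertex -0.811 -1.773 2.753
endloop
endfacet
facet normal 0.413 -0.839 0.355
outer loop
vertex -1.119 -1.732 3.209
vertex -0.811 -1.773 2.753
vertex -0.083 -1.091 3.518
endloop
endfacet
facet normal -0.829 0.002 -0.560
outer loop
vertex -0.811 -1.773 2.753
vertex -0.937 -1.089 2.942
vertex -0.577 -1.412 2.408
endloop
endfacet
facet normal 0.756 -0.636 -0.153
outer loop
vertex -0.811 -1.773 2.753
vertex -0.577 -1.412 2.408
vertex -0.083 -1.091 3.518
endloop
endfacet

endsolid


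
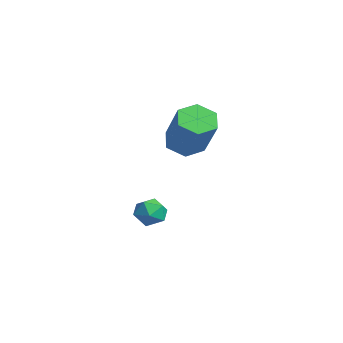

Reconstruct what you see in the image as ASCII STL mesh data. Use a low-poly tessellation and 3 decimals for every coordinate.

solid 
facet normal -0.644 0.038 -0.764
outer loop
vertex 3.416 0.876 1.171
vertex 2.944 0.317 1.541
vertex 2.822 1.116 1.683
endloop
endfacet
facet normal 0.247 0.956 -0.162
outer loop
vertex 3.416 0.876 1.171
vertex 2.822 1.116 1.683
vertex 4.709 0.802 2.709
endloop
endfacet
facet normal 0.246 0.956 -0.160
outer loop
vertex 4.709 0.802 2.709
vertex 2.822 1.116 1.683
vertex 4.114 1.041 3.22
endloop
endfacet
facet normal 0.642 -0.037 0.765
outer loop
vertex 4.709 0.802 2.709
vertex 4.114 1.041 3.22
vertex 4.236 0.243 3.079
endloop
endfacet
facet normal -0.642 0.038 -0.766
outer loop
vertex 2.822 1.116 1.683
vertex 2.944 0.317 1.541
vertex 2.349 0.557 2.052
endloop
endfacet
facet normal -0.505 0.731 0.460
outer loop
vertex 2.822 1.116 1.683
vertex 2.349 0.557 2.052
vertex 4.114 1.041 3.22
endloop
endfacet
facet normal -0.505 0.731 0.460
outer loop
vertex 4.114 1.041 3.22
vertex 2.349 0.557 2.052
vertex 3.642 0.482 3.59
endloop
endfacet
facet normal 0.643 -0.037 0.765
outer loop
vertex 4.114 1.041 3.22
vertex 3.642 0.482 3.59
vertex 4.236 0.243 3.079
endloop
endfacet
facet normal -0.642 0.037 -0.765
outer loop
vertex 2.349 0.557 2.052
vertex 2.944 0.317 1.541
vertex 2.471 -0.242 1.911
endloop
endfacet
facet normal -0.751 -0.224 0.621
outer loop
vertex 2.349 0.557 2.052
vertex 2.471 -0.242 1.911
vertex 3.642 0.482 3.59
endloop
endfacet
facet normal -0.751 -0.225 0.621
outer loop
vertex 3.642 0.482 3.59
vertex 2.471 -0.242 1.911
vertex 3.764 -0.316 3.449
endloop
endfacet
facet normal 0.643 -0.037 0.765
outer loop
vertex 3.642 0.482 3.59
vertex 3.764 -0.316 3.449
vertex 4.236 0.243 3.079
endloop
endfacet
facet normal -0.642 0.037 -0.765
outer loop
vertex 2.471 -0.242 1.911
vertex 2.944 0.317 1.541
vertex 3.066 -0.481 1.4
endloop
endfacet
facet normal -0.246 -0.956 0.161
outer loop
vertex 2.471 -0.242 1.911
vertex 3.066 -0.481 1.4
vertex 3.764 -0.316 3.449
endloop
endfacet
facet normal -0.247 -0.955 0.161
outer loop
vertex 3.764 -0.316 3.449
vertex 3.066 -0.481 1.4
vertex 4.358 -0.556 2.937
endloop
endfacet
facet normal 0.644 -0.038 0.764
outer loop
vertex 3.764 -0.316 3.449
vertex 4.358 -0.556 2.937
vertex 4.236 0.243 3.079
endloop
endfacet
facet normal -0.643 0.037 -0.765
outer loop
vertex 3.066 -0.481 1.4
vertex 2.944 0.317 1.541
vertex 3.538 0.078 1.03
endloop
endfacet
facet normal 0.505 -0.731 -0.460
outer loop
vertex 3.066 -0.481 1.4
vertex 3.538 0.078 1.03
vertex 4.358 -0.556 2.937
endloop
endfacet
facet normal 0.505 -0.731 -0.460
outer loop
vertex 4.358 -0.556 2.937
vertex 3.538 0.078 1.03
vertex 4.831 0.003 2.568
endloop
endfacet
facet normal 0.642 -0.038 0.766
outer loop
vertex 4.358 -0.556 2.937
vertex 4.831 0.003 2.568
vertex 4.236 0.243 3.079
endloop
endfacet
facet normal -0.643 0.037 -0.765
outer loop
vertex 3.538 0.078 1.03
vertex 2.944 0.317 1.541
vertex 3.416 0.876 1.171
endloop
endfacet
facet normal 0.751 0.225 -0.621
outer loop
vertex 3.538 0.078 1.03
vertex 3.416 0.876 1.171
vertex 4.831 0.003 2.568
endloop
endfacet
facet normal 0.751 0.224 -0.621
outer loop
vertex 4.831 0.003 2.568
vertex 3.416 0.876 1.171
vertex 4.709 0.802 2.709
endloop
endfacet
facet normal 0.642 -0.037 0.765
outer loop
vertex 4.831 0.003 2.568
vertex 4.709 0.802 2.709
vertex 4.236 0.243 3.079
endloop
endfacet
facet normal -0.452 -0.203 0.869
outer loop
vertex 2.612 -0.746 -1.294
vertex 2.377 -1.366 -1.561
vertex 3.008 -1.337 -1.226
endloop
endfacet
facet normal 0.130 0.199 0.971
outer loop
vertex 2.612 -0.746 -1.294
vertex 3.008 -1.337 -1.226
vertex 3.32 -0.716 -1.395
endloop
endfacet
facet normal 0.051 0.801 0.597
outer loop
vertex 2.612 -0.746 -1.294
vertex 3.32 -0.716 -1.395
vertex 2.881 -0.361 -1.834
endloop
endfacet
facet normal -0.578 0.773 0.263
outer loop
vertex 2.612 -0.746 -1.294
vertex 2.881 -0.361 -1.834
vertex 2.298 -0.762 -1.936
endloop
endfacet
facet normal -0.889 0.151 0.431
outer loop
vertex 2.612 -0.746 -1.294
vertex 2.298 -0.762 -1.936
vertex 2.377 -1.366 -1.561
endloop
endfacet
facet normal 0.690 -0.155 0.707
outer loop
vertex 3.32 -0.716 -1.395
vertex 3.008 -1.337 -1.226
vertex 3.522 -1.318 -1.724
endloop
endfacet
facet normal -0.250 -0.804 0.540
outer loop
vertex 3.008 -1.337 -1.226
vertex 2.377 -1.366 -1.561
vertex 2.939 -1.719 -1.826
endloop
endfacet
facet normal -0.959 -0.230 -0.168
outer loop
vertex 2.377 -1.366 -1.561
vertex 2.298 -0.762 -1.936
vertex 2.5 -1.364 -2.265
endloop
endfacet
facet normal -0.455 0.774 -0.440
outer loop
vertex 2.298 -0.762 -1.936
vertex 2.881 -0.361 -1.834
vertex 2.812 -0.743 -2.434
endloop
endfacet
facet normal 0.563 0.820 0.101
outer loop
vertex 2.881 -0.361 -1.834
vertex 3.32 -0.716 -1.395
vertex 3.443 -0.714 -2.099
endloop
endfacet
facet normal 0.578 -0.773 -0.263
outer loop
vertex 3.208 -1.334 -2.366
vertex 3.522 -1.318 -1.724
vertex 2.939 -1.719 -1.826
endloop
endfacet
facet normal -0.051 -0.801 -0.597
outer loop
vertex 3.208 -1.334 -2.366
vertex 2.939 -1.719 -1.826
vertex 2.5 -1.364 -2.265
endloop
endfacet
facet normal -0.130 -0.199 -0.971
outer loop
vertex 3.208 -1.334 -2.366
vertex 2.5 -1.364 -2.265
vertex 2.812 -0.743 -2.434
endloop
endfacet
facet normal 0.452 0.203 -0.869
outer loop
vertex 3.208 -1.334 -2.366
vertex 2.812 -0.743 -2.434
vertex 3.443 -0.714 -2.099
endloop
endfacet
facet normal 0.889 -0.151 -0.431
outer loop
vertex 3.208 -1.334 -2.366
vertex 3.443 -0.714 -2.099
vertex 3.522 -1.318 -1.724
endloop
endfacet
facet normal 0.455 -0.774 0.440
outer loop
vertex 2.939 -1.719 -1.826
vertex 3.522 -1.318 -1.724
vertex 3.008 -1.337 -1.226
endloop
endfacet
facet normal -0.563 -0.820 -0.101
outer loop
vertex 2.5 -1.364 -2.265
vertex 2.939 -1.719 -1.826
vertex 2.377 -1.366 -1.561
endloop
endfacet
facet normal -0.690 0.155 -0.707
outer loop
vertex 2.812 -0.743 -2.434
vertex 2.5 -1.364 -2.265
vertex 2.298 -0.762 -1.936
endloop
endfacet
facet normal 0.250 0.804 -0.540
outer loop
vertex 3.443 -0.714 -2.099
vertex 2.812 -0.743 -2.434
vertex 2.881 -0.361 -1.834
endloop
endfacet
facet normal 0.959 0.230 0.168
outer loop
vertex 3.522 -1.318 -1.724
vertex 3.443 -0.714 -2.099
vertex 3.32 -0.716 -1.395
endloop
endfacet

endsolid


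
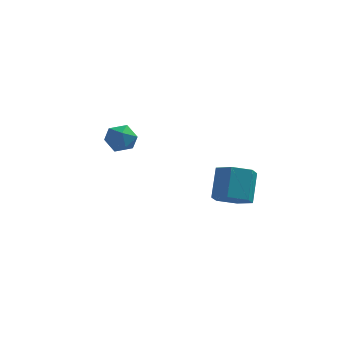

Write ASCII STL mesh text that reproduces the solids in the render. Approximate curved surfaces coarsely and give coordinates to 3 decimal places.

solid 
facet normal -0.028 -0.618 -0.786
outer loop
vertex 2.755 -2.863 -2.542
vertex 1.999 -3.098 -2.33
vertex 2.104 -2.46 -2.835
endloop
endfacet
facet normal 0.607 0.614 -0.504
outer loop
vertex 2.755 -2.863 -2.542
vertex 2.104 -2.46 -2.835
vertex 2.797 -1.968 -1.402
endloop
endfacet
facet normal 0.607 0.614 -0.504
outer loop
vertex 2.797 -1.968 -1.402
vertex 2.104 -2.46 -2.835
vertex 2.146 -1.565 -1.695
endloop
endfacet
facet normal 0.029 0.618 0.786
outer loop
vertex 2.797 -1.968 -1.402
vertex 2.146 -1.565 -1.695
vertex 2.041 -2.202 -1.19
endloop
endfacet
facet normal -0.030 -0.617 -0.786
outer loop
vertex 2.104 -2.46 -2.835
vertex 1.999 -3.098 -2.33
vertex 1.347 -2.695 -2.622
endloop
endfacet
facet normal -0.385 0.733 -0.561
outer loop
vertex 2.104 -2.46 -2.835
vertex 1.347 -2.695 -2.622
vertex 2.146 -1.565 -1.695
endloop
endfacet
facet normal -0.384 0.733 -0.562
outer loop
vertex 2.146 -1.565 -1.695
vertex 1.347 -2.695 -2.622
vertex 1.389 -1.799 -1.482
endloop
endfacet
facet normal 0.030 0.618 0.786
outer loop
vertex 2.146 -1.565 -1.695
vertex 1.389 -1.799 -1.482
vertex 2.041 -2.202 -1.19
endloop
endfacet
facet normal -0.029 -0.617 -0.786
outer loop
vertex 1.347 -2.695 -2.622
vertex 1.999 -3.098 -2.33
vertex 1.243 -3.332 -2.118
endloop
endfacet
facet normal -0.991 0.118 -0.056
outer loop
vertex 1.347 -2.695 -2.622
vertex 1.243 -3.332 -2.118
vertex 1.389 -1.799 -1.482
endloop
endfacet
facet normal -0.991 0.118 -0.056
outer loop
vertex 1.389 -1.799 -1.482
vertex 1.243 -3.332 -2.118
vertex 1.285 -2.437 -0.978
endloop
endfacet
facet normal 0.029 0.617 0.787
outer loop
vertex 1.389 -1.799 -1.482
vertex 1.285 -2.437 -0.978
vertex 2.041 -2.202 -1.19
endloop
endfacet
facet normal -0.029 -0.618 -0.786
outer loop
vertex 1.243 -3.332 -2.118
vertex 1.999 -3.098 -2.33
vertex 1.894 -3.735 -1.825
endloop
endfacet
facet normal -0.607 -0.614 0.504
outer loop
vertex 1.243 -3.332 -2.118
vertex 1.894 -3.735 -1.825
vertex 1.285 -2.437 -0.978
endloop
endfacet
facet normal -0.607 -0.614 0.504
outer loop
vertex 1.285 -2.437 -0.978
vertex 1.894 -3.735 -1.825
vertex 1.936 -2.84 -0.685
endloop
endfacet
facet normal 0.028 0.618 0.786
outer loop
vertex 1.285 -2.437 -0.978
vertex 1.936 -2.84 -0.685
vertex 2.041 -2.202 -1.19
endloop
endfacet
facet normal -0.030 -0.618 -0.786
outer loop
vertex 1.894 -3.735 -1.825
vertex 1.999 -3.098 -2.33
vertex 2.651 -3.501 -2.038
endloop
endfacet
facet normal 0.384 -0.733 0.561
outer loop
vertex 1.894 -3.735 -1.825
vertex 2.651 -3.501 -2.038
vertex 1.936 -2.84 -0.685
endloop
endfacet
facet normal 0.385 -0.732 0.561
outer loop
vertex 1.936 -2.84 -0.685
vertex 2.651 -3.501 -2.038
vertex 2.693 -2.605 -0.898
endloop
endfacet
facet normal 0.030 0.617 0.786
outer loop
vertex 1.936 -2.84 -0.685
vertex 2.693 -2.605 -0.898
vertex 2.041 -2.202 -1.19
endloop
endfacet
facet normal -0.029 -0.617 -0.787
outer loop
vertex 2.651 -3.501 -2.038
vertex 1.999 -3.098 -2.33
vertex 2.755 -2.863 -2.542
endloop
endfacet
facet normal 0.992 -0.118 0.056
outer loop
vertex 2.651 -3.501 -2.038
vertex 2.755 -2.863 -2.542
vertex 2.693 -2.605 -0.898
endloop
endfacet
facet normal 0.991 -0.118 0.056
outer loop
vertex 2.693 -2.605 -0.898
vertex 2.755 -2.863 -2.542
vertex 2.797 -1.968 -1.402
endloop
endfacet
facet normal 0.029 0.617 0.786
outer loop
vertex 2.693 -2.605 -0.898
vertex 2.797 -1.968 -1.402
vertex 2.041 -2.202 -1.19
endloop
endfacet
facet normal -0.071 -0.133 0.989
outer loop
vertex -2.802 1.237 -0.729
vertex -3.485 0.925 -0.82
vertex -2.865 0.49 -0.834
endloop
endfacet
facet normal 0.610 -0.161 0.776
outer loop
vertex -2.802 1.237 -0.729
vertex -2.865 0.49 -0.834
vertex -2.317 0.876 -1.185
endloop
endfacet
facet normal 0.766 0.456 0.454
outer loop
vertex -2.802 1.237 -0.729
vertex -2.317 0.876 -1.185
vertex -2.597 1.549 -1.388
endloop
endfacet
facet normal 0.182 0.866 0.466
outer loop
vertex -2.802 1.237 -0.729
vertex -2.597 1.549 -1.388
vertex -3.319 1.579 -1.162
endloop
endfacet
facet normal -0.336 0.502 0.797
outer loop
vertex -2.802 1.237 -0.729
vertex -3.319 1.579 -1.162
vertex -3.485 0.925 -0.82
endloop
endfacet
facet normal 0.669 -0.684 0.292
outer loop
vertex -2.317 0.876 -1.185
vertex -2.865 0.49 -0.834
vertex -2.701 0.341 -1.558
endloop
endfacet
facet normal -0.433 -0.637 0.637
outer loop
vertex -2.865 0.49 -0.834
vertex -3.485 0.925 -0.82
vertex -3.423 0.371 -1.332
endloop
endfacet
facet normal -0.861 0.390 0.327
outer loop
vertex -3.485 0.925 -0.82
vertex -3.319 1.579 -1.162
vertex -3.703 1.044 -1.535
endloop
endfacet
facet normal -0.024 0.978 -0.207
outer loop
vertex -3.319 1.579 -1.162
vertex -2.597 1.549 -1.388
vertex -3.155 1.43 -1.886
endloop
endfacet
facet normal 0.921 0.314 -0.229
outer loop
vertex -2.597 1.549 -1.388
vertex -2.317 0.876 -1.185
vertex -2.535 0.995 -1.9
endloop
endfacet
facet normal -0.182 -0.866 -0.466
outer loop
vertex -3.218 0.683 -1.991
vertex -2.701 0.341 -1.558
vertex -3.423 0.371 -1.332
endloop
endfacet
facet normal -0.766 -0.456 -0.454
outer loop
vertex -3.218 0.683 -1.991
vertex -3.423 0.371 -1.332
vertex -3.703 1.044 -1.535
endloop
endfacet
facet normal -0.610 0.161 -0.776
outer loop
vertex -3.218 0.683 -1.991
vertex -3.703 1.044 -1.535
vertex -3.155 1.43 -1.886
endloop
endfacet
facet normal 0.071 0.133 -0.989
outer loop
vertex -3.218 0.683 -1.991
vertex -3.155 1.43 -1.886
vertex -2.535 0.995 -1.9
endloop
endfacet
facet normal 0.336 -0.502 -0.797
outer loop
vertex -3.218 0.683 -1.991
vertex -2.535 0.995 -1.9
vertex -2.701 0.341 -1.558
endloop
endfacet
facet normal 0.024 -0.978 0.207
outer loop
vertex -3.423 0.371 -1.332
vertex -2.701 0.341 -1.558
vertex -2.865 0.49 -0.834
endloop
endfacet
facet normal -0.921 -0.314 0.229
outer loop
vertex -3.703 1.044 -1.535
vertex -3.423 0.371 -1.332
vertex -3.485 0.925 -0.82
endloop
endfacet
facet normal -0.669 0.684 -0.292
outer loop
vertex -3.155 1.43 -1.886
vertex -3.703 1.044 -1.535
vertex -3.319 1.579 -1.162
endloop
endfacet
facet normal 0.433 0.637 -0.637
outer loop
vertex -2.535 0.995 -1.9
vertex -3.155 1.43 -1.886
vertex -2.597 1.549 -1.388
endloop
endfacet
facet normal 0.861 -0.390 -0.327
outer loop
vertex -2.701 0.341 -1.558
vertex -2.535 0.995 -1.9
vertex -2.317 0.876 -1.185
endloop
endfacet

endsolid


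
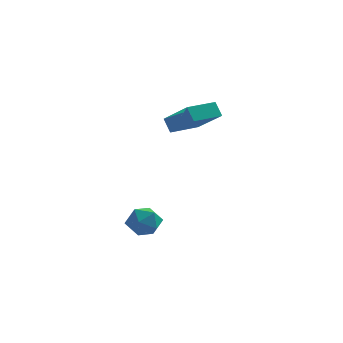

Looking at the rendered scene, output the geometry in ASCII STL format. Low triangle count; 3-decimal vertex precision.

solid 
facet normal -0.436 0.334 0.835
outer loop
vertex 1.12 0.972 2.901
vertex 2.105 2.207 2.921
vertex -0.216 2.057 1.769
endloop
endfacet
facet normal -0.624 -0.782 -0.013
outer loop
vertex 0.155 1.773 1.059
vertex 1.12 0.972 2.901
vertex -0.216 2.057 1.769
endloop
endfacet
facet normal -0.436 0.334 0.836
outer loop
vertex -0.216 2.057 1.769
vertex 2.105 2.207 2.921
vertex 0.769 3.292 1.79
endloop
endfacet
facet normal -0.649 0.527 -0.550
outer loop
vertex 0.769 3.292 1.79
vertex 0.155 1.773 1.059
vertex -0.216 2.057 1.769
endloop
endfacet
facet normal 0.649 -0.526 0.550
outer loop
vertex 1.12 0.972 2.901
vertex 2.476 1.923 2.211
vertex 2.105 2.207 2.921
endloop
endfacet
facet normal -0.624 -0.782 -0.013
outer loop
vertex 1.491 0.688 2.19
vertex 1.12 0.972 2.901
vertex 0.155 1.773 1.059
endloop
endfacet
facet normal 0.649 -0.527 0.549
outer loop
vertex 1.491 0.688 2.19
vertex 2.476 1.923 2.211
vertex 1.12 0.972 2.901
endloop
endfacet
facet normal 0.624 0.782 0.013
outer loop
vertex 2.105 2.207 2.921
vertex 2.476 1.923 2.211
vertex 0.769 3.292 1.79
endloop
endfacet
facet normal -0.649 0.527 -0.549
outer loop
vertex 1.14 3.008 1.079
vertex 0.155 1.773 1.059
vertex 0.769 3.292 1.79
endloop
endfacet
facet normal 0.624 0.782 0.013
outer loop
vertex 0.769 3.292 1.79
vertex 2.476 1.923 2.211
vertex 1.14 3.008 1.079
endloop
endfacet
facet normal 0.436 -0.334 -0.836
outer loop
vertex 1.14 3.008 1.079
vertex 1.491 0.688 2.19
vertex 0.155 1.773 1.059
endloop
endfacet
facet normal 0.437 -0.334 -0.835
outer loop
vertex 2.476 1.923 2.211
vertex 1.491 0.688 2.19
vertex 1.14 3.008 1.079
endloop
endfacet
facet normal -0.476 0.455 0.753
outer loop
vertex -1.243 0.249 -3.566
vertex -0.922 -0.379 -2.983
vertex -0.443 0.384 -3.142
endloop
endfacet
facet normal -0.288 0.925 0.249
outer loop
vertex -1.243 0.249 -3.566
vertex -0.443 0.384 -3.142
vertex -0.532 0.595 -4.027
endloop
endfacet
facet normal -0.588 0.721 -0.367
outer loop
vertex -1.243 0.249 -3.566
vertex -0.532 0.595 -4.027
vertex -1.066 -0.039 -4.416
endloop
endfacet
facet normal -0.962 0.125 -0.243
outer loop
vertex -1.243 0.249 -3.566
vertex -1.066 -0.039 -4.416
vertex -1.307 -0.64 -3.77
endloop
endfacet
facet normal -0.892 -0.039 0.449
outer loop
vertex -1.243 0.249 -3.566
vertex -1.307 -0.64 -3.77
vertex -0.922 -0.379 -2.983
endloop
endfacet
facet normal 0.421 0.891 0.170
outer loop
vertex -0.532 0.595 -4.027
vertex -0.443 0.384 -3.142
vertex 0.227 0.18 -3.73
endloop
endfacet
facet normal 0.116 0.133 0.984
outer loop
vertex -0.443 0.384 -3.142
vertex -0.922 -0.379 -2.983
vertex -0.014 -0.421 -3.084
endloop
endfacet
facet normal -0.558 -0.667 0.494
outer loop
vertex -0.922 -0.379 -2.983
vertex -1.307 -0.64 -3.77
vertex -0.548 -1.055 -3.473
endloop
endfacet
facet normal -0.670 -0.402 -0.624
outer loop
vertex -1.307 -0.64 -3.77
vertex -1.066 -0.039 -4.416
vertex -0.637 -0.844 -4.358
endloop
endfacet
facet normal -0.066 0.562 -0.825
outer loop
vertex -1.066 -0.039 -4.416
vertex -0.532 0.595 -4.027
vertex -0.158 -0.081 -4.517
endloop
endfacet
facet normal 0.962 -0.125 0.243
outer loop
vertex 0.163 -0.709 -3.934
vertex 0.227 0.18 -3.73
vertex -0.014 -0.421 -3.084
endloop
endfacet
facet normal 0.588 -0.721 0.367
outer loop
vertex 0.163 -0.709 -3.934
vertex -0.014 -0.421 -3.084
vertex -0.548 -1.055 -3.473
endloop
endfacet
facet normal 0.288 -0.925 -0.249
outer loop
vertex 0.163 -0.709 -3.934
vertex -0.548 -1.055 -3.473
vertex -0.637 -0.844 -4.358
endloop
endfacet
facet normal 0.476 -0.455 -0.753
outer loop
vertex 0.163 -0.709 -3.934
vertex -0.637 -0.844 -4.358
vertex -0.158 -0.081 -4.517
endloop
endfacet
facet normal 0.892 0.039 -0.449
outer loop
vertex 0.163 -0.709 -3.934
vertex -0.158 -0.081 -4.517
vertex 0.227 0.18 -3.73
endloop
endfacet
facet normal 0.670 0.402 0.624
outer loop
vertex -0.014 -0.421 -3.084
vertex 0.227 0.18 -3.73
vertex -0.443 0.384 -3.142
endloop
endfacet
facet normal 0.066 -0.562 0.825
outer loop
vertex -0.548 -1.055 -3.473
vertex -0.014 -0.421 -3.084
vertex -0.922 -0.379 -2.983
endloop
endfacet
facet normal -0.421 -0.891 -0.170
outer loop
vertex -0.637 -0.844 -4.358
vertex -0.548 -1.055 -3.473
vertex -1.307 -0.64 -3.77
endloop
endfacet
facet normal -0.116 -0.133 -0.984
outer loop
vertex -0.158 -0.081 -4.517
vertex -0.637 -0.844 -4.358
vertex -1.066 -0.039 -4.416
endloop
endfacet
facet normal 0.558 0.667 -0.494
outer loop
vertex 0.227 0.18 -3.73
vertex -0.158 -0.081 -4.517
vertex -0.532 0.595 -4.027
endloop
endfacet

endsolid


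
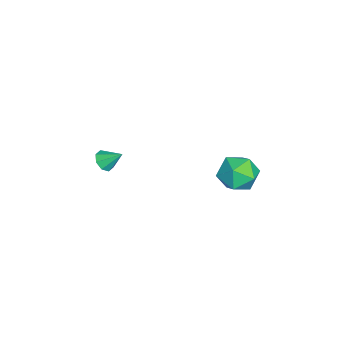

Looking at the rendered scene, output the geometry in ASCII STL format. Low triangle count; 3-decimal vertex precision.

solid 
facet normal -0.139 -0.758 -0.637
outer loop
vertex 0.012 -3.134 1.32
vertex -0.669 -3.095 1.422
vertex -0.224 -2.806 0.981
endloop
endfacet
facet normal 0.853 0.513 -0.097
outer loop
vertex 0.012 -3.134 1.32
vertex -0.224 -2.806 0.981
vertex -0.491 -2.125 2.238
endloop
endfacet
facet normal -0.140 -0.758 -0.638
outer loop
vertex -0.224 -2.806 0.981
vertex -0.669 -3.095 1.422
vertex -0.721 -2.646 0.9
endloop
endfacet
facet normal 0.339 0.855 -0.391
outer loop
vertex -0.224 -2.806 0.981
vertex -0.721 -2.646 0.9
vertex -0.491 -2.125 2.238
endloop
endfacet
facet normal -0.139 -0.758 -0.638
outer loop
vertex -0.721 -2.646 0.9
vertex -0.669 -3.095 1.422
vertex -1.188 -2.75 1.125
endloop
endfacet
facet normal -0.339 0.895 -0.290
outer loop
vertex -0.721 -2.646 0.9
vertex -1.188 -2.75 1.125
vertex -0.491 -2.125 2.238
endloop
endfacet
facet normal -0.140 -0.758 -0.637
outer loop
vertex -1.188 -2.75 1.125
vertex -0.669 -3.095 1.422
vertex -1.35 -3.055 1.524
endloop
endfacet
facet normal -0.780 0.608 0.148
outer loop
vertex -1.188 -2.75 1.125
vertex -1.35 -3.055 1.524
vertex -0.491 -2.125 2.238
endloop
endfacet
facet normal -0.140 -0.757 -0.638
outer loop
vertex -1.35 -3.055 1.524
vertex -0.669 -3.095 1.422
vertex -1.114 -3.384 1.863
endloop
endfacet
facet normal -0.729 0.163 0.665
outer loop
vertex -1.35 -3.055 1.524
vertex -1.114 -3.384 1.863
vertex -0.491 -2.125 2.238
endloop
endfacet
facet normal -0.141 -0.757 -0.638
outer loop
vertex -1.114 -3.384 1.863
vertex -0.669 -3.095 1.422
vertex -0.617 -3.544 1.943
endloop
endfacet
facet normal -0.213 -0.181 0.960
outer loop
vertex -1.114 -3.384 1.863
vertex -0.617 -3.544 1.943
vertex -0.491 -2.125 2.238
endloop
endfacet
facet normal -0.138 -0.757 -0.639
outer loop
vertex -0.617 -3.544 1.943
vertex -0.669 -3.095 1.422
vertex -0.151 -3.44 1.719
endloop
endfacet
facet normal 0.462 -0.220 0.859
outer loop
vertex -0.617 -3.544 1.943
vertex -0.151 -3.44 1.719
vertex -0.491 -2.125 2.238
endloop
endfacet
facet normal -0.139 -0.758 -0.638
outer loop
vertex -0.151 -3.44 1.719
vertex -0.669 -3.095 1.422
vertex 0.012 -3.134 1.32
endloop
endfacet
facet normal 0.904 0.068 0.421
outer loop
vertex -0.151 -3.44 1.719
vertex 0.012 -3.134 1.32
vertex -0.491 -2.125 2.238
endloop
endfacet
facet normal 0.051 -0.113 0.992
outer loop
vertex 0.01 4.463 3.09
vertex -0.14 3.249 2.96
vertex 0.991 3.733 2.957
endloop
endfacet
facet normal 0.438 0.447 0.780
outer loop
vertex 0.01 4.463 3.09
vertex 0.991 3.733 2.957
vertex 0.942 4.811 2.367
endloop
endfacet
facet normal 0.004 0.899 0.438
outer loop
vertex 0.01 4.463 3.09
vertex 0.942 4.811 2.367
vertex -0.219 4.993 2.004
endloop
endfacet
facet normal -0.651 0.619 0.439
outer loop
vertex 0.01 4.463 3.09
vertex -0.219 4.993 2.004
vertex -0.888 4.028 2.371
endloop
endfacet
facet normal -0.623 -0.007 0.782
outer loop
vertex 0.01 4.463 3.09
vertex -0.888 4.028 2.371
vertex -0.14 3.249 2.96
endloop
endfacet
facet normal 0.925 0.213 0.313
outer loop
vertex 0.942 4.811 2.367
vertex 0.991 3.733 2.957
vertex 1.368 3.812 1.789
endloop
endfacet
facet normal 0.298 -0.692 0.657
outer loop
vertex 0.991 3.733 2.957
vertex -0.14 3.249 2.96
vertex 0.699 2.847 2.156
endloop
endfacet
facet normal -0.792 -0.521 0.317
outer loop
vertex -0.14 3.249 2.96
vertex -0.888 4.028 2.371
vertex -0.462 3.029 1.793
endloop
endfacet
facet normal -0.838 0.491 -0.237
outer loop
vertex -0.888 4.028 2.371
vertex -0.219 4.993 2.004
vertex -0.511 4.107 1.203
endloop
endfacet
facet normal 0.223 0.945 -0.240
outer loop
vertex -0.219 4.993 2.004
vertex 0.942 4.811 2.367
vertex 0.62 4.591 1.2
endloop
endfacet
facet normal 0.651 -0.619 -0.439
outer loop
vertex 0.47 3.377 1.07
vertex 1.368 3.812 1.789
vertex 0.699 2.847 2.156
endloop
endfacet
facet normal -0.004 -0.899 -0.438
outer loop
vertex 0.47 3.377 1.07
vertex 0.699 2.847 2.156
vertex -0.462 3.029 1.793
endloop
endfacet
facet normal -0.438 -0.447 -0.780
outer loop
vertex 0.47 3.377 1.07
vertex -0.462 3.029 1.793
vertex -0.511 4.107 1.203
endloop
endfacet
facet normal -0.051 0.113 -0.992
outer loop
vertex 0.47 3.377 1.07
vertex -0.511 4.107 1.203
vertex 0.62 4.591 1.2
endloop
endfacet
facet normal 0.623 0.007 -0.782
outer loop
vertex 0.47 3.377 1.07
vertex 0.62 4.591 1.2
vertex 1.368 3.812 1.789
endloop
endfacet
facet normal 0.838 -0.491 0.237
outer loop
vertex 0.699 2.847 2.156
vertex 1.368 3.812 1.789
vertex 0.991 3.733 2.957
endloop
endfacet
facet normal -0.223 -0.945 0.240
outer loop
vertex -0.462 3.029 1.793
vertex 0.699 2.847 2.156
vertex -0.14 3.249 2.96
endloop
endfacet
facet normal -0.925 -0.213 -0.313
outer loop
vertex -0.511 4.107 1.203
vertex -0.462 3.029 1.793
vertex -0.888 4.028 2.371
endloop
endfacet
facet normal -0.298 0.692 -0.657
outer loop
vertex 0.62 4.591 1.2
vertex -0.511 4.107 1.203
vertex -0.219 4.993 2.004
endloop
endfacet
facet normal 0.792 0.521 -0.317
outer loop
vertex 1.368 3.812 1.789
vertex 0.62 4.591 1.2
vertex 0.942 4.811 2.367
endloop
endfacet

endsolid


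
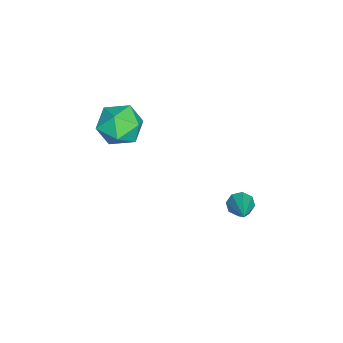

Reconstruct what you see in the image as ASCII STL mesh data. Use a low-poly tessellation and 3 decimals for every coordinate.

solid 
facet normal -0.834 -0.213 -0.509
outer loop
vertex 1.476 1.887 -4.85
vertex 1.192 1.901 -4.391
vertex 1.329 2.264 -4.767
endloop
endfacet
facet normal 0.632 0.393 -0.667
outer loop
vertex 1.476 1.887 -4.85
vertex 1.329 2.264 -4.767
vertex 2.668 2.279 -3.489
endloop
endfacet
facet normal -0.833 -0.214 -0.510
outer loop
vertex 1.329 2.264 -4.767
vertex 1.192 1.901 -4.391
vertex 1.101 2.428 -4.463
endloop
endfacet
facet normal 0.269 0.917 -0.293
outer loop
vertex 1.329 2.264 -4.767
vertex 1.101 2.428 -4.463
vertex 2.668 2.279 -3.489
endloop
endfacet
facet normal -0.834 -0.214 -0.508
outer loop
vertex 1.101 2.428 -4.463
vertex 1.192 1.901 -4.391
vertex 0.927 2.284 -4.117
endloop
endfacet
facet normal -0.117 0.936 0.331
outer loop
vertex 1.101 2.428 -4.463
vertex 0.927 2.284 -4.117
vertex 2.668 2.279 -3.489
endloop
endfacet
facet normal -0.834 -0.212 -0.509
outer loop
vertex 0.927 2.284 -4.117
vertex 1.192 1.901 -4.391
vertex 0.908 1.915 -3.932
endloop
endfacet
facet normal -0.304 0.439 0.845
outer loop
vertex 0.927 2.284 -4.117
vertex 0.908 1.915 -3.932
vertex 2.668 2.279 -3.489
endloop
endfacet
facet normal -0.833 -0.215 -0.509
outer loop
vertex 0.908 1.915 -3.932
vertex 1.192 1.901 -4.391
vertex 1.056 1.538 -4.015
endloop
endfacet
facet normal -0.180 -0.278 0.943
outer loop
vertex 0.908 1.915 -3.932
vertex 1.056 1.538 -4.015
vertex 2.668 2.279 -3.489
endloop
endfacet
facet normal -0.835 -0.213 -0.508
outer loop
vertex 1.056 1.538 -4.015
vertex 1.192 1.901 -4.391
vertex 1.283 1.374 -4.319
endloop
endfacet
facet normal 0.183 -0.802 0.569
outer loop
vertex 1.056 1.538 -4.015
vertex 1.283 1.374 -4.319
vertex 2.668 2.279 -3.489
endloop
endfacet
facet normal -0.832 -0.214 -0.511
outer loop
vertex 1.283 1.374 -4.319
vertex 1.192 1.901 -4.391
vertex 1.458 1.518 -4.664
endloop
endfacet
facet normal 0.569 -0.821 -0.054
outer loop
vertex 1.283 1.374 -4.319
vertex 1.458 1.518 -4.664
vertex 2.668 2.279 -3.489
endloop
endfacet
facet normal -0.833 -0.216 -0.509
outer loop
vertex 1.458 1.518 -4.664
vertex 1.192 1.901 -4.391
vertex 1.476 1.887 -4.85
endloop
endfacet
facet normal 0.756 -0.324 -0.569
outer loop
vertex 1.458 1.518 -4.664
vertex 1.476 1.887 -4.85
vertex 2.668 2.279 -3.489
endloop
endfacet
facet normal -0.228 -0.217 0.949
outer loop
vertex 1.432 -2.114 1.033
vertex 1.587 -3.042 0.858
vertex 2.305 -2.485 1.158
endloop
endfacet
facet normal 0.056 0.435 0.898
outer loop
vertex 1.432 -2.114 1.033
vertex 2.305 -2.485 1.158
vertex 2.205 -1.626 0.748
endloop
endfacet
facet normal -0.350 0.819 0.455
outer loop
vertex 1.432 -2.114 1.033
vertex 2.205 -1.626 0.748
vertex 1.425 -1.652 0.195
endloop
endfacet
facet normal -0.885 0.404 0.230
outer loop
vertex 1.432 -2.114 1.033
vertex 1.425 -1.652 0.195
vertex 1.043 -2.527 0.263
endloop
endfacet
facet normal -0.810 -0.236 0.536
outer loop
vertex 1.432 -2.114 1.033
vertex 1.043 -2.527 0.263
vertex 1.587 -3.042 0.858
endloop
endfacet
facet normal 0.704 0.371 0.605
outer loop
vertex 2.205 -1.626 0.748
vertex 2.305 -2.485 1.158
vertex 2.837 -2.253 0.397
endloop
endfacet
facet normal 0.243 -0.684 0.687
outer loop
vertex 2.305 -2.485 1.158
vertex 1.587 -3.042 0.858
vertex 2.455 -3.128 0.465
endloop
endfacet
facet normal -0.699 -0.715 0.020
outer loop
vertex 1.587 -3.042 0.858
vertex 1.043 -2.527 0.263
vertex 1.675 -3.154 -0.088
endloop
endfacet
facet normal -0.819 0.321 -0.475
outer loop
vertex 1.043 -2.527 0.263
vertex 1.425 -1.652 0.195
vertex 1.575 -2.295 -0.498
endloop
endfacet
facet normal 0.047 0.992 -0.113
outer loop
vertex 1.425 -1.652 0.195
vertex 2.205 -1.626 0.748
vertex 2.293 -1.738 -0.198
endloop
endfacet
facet normal 0.885 -0.404 -0.230
outer loop
vertex 2.448 -2.666 -0.373
vertex 2.837 -2.253 0.397
vertex 2.455 -3.128 0.465
endloop
endfacet
facet normal 0.350 -0.819 -0.455
outer loop
vertex 2.448 -2.666 -0.373
vertex 2.455 -3.128 0.465
vertex 1.675 -3.154 -0.088
endloop
endfacet
facet normal -0.056 -0.435 -0.898
outer loop
vertex 2.448 -2.666 -0.373
vertex 1.675 -3.154 -0.088
vertex 1.575 -2.295 -0.498
endloop
endfacet
facet normal 0.228 0.217 -0.949
outer loop
vertex 2.448 -2.666 -0.373
vertex 1.575 -2.295 -0.498
vertex 2.293 -1.738 -0.198
endloop
endfacet
facet normal 0.810 0.236 -0.536
outer loop
vertex 2.448 -2.666 -0.373
vertex 2.293 -1.738 -0.198
vertex 2.837 -2.253 0.397
endloop
endfacet
facet normal 0.819 -0.321 0.475
outer loop
vertex 2.455 -3.128 0.465
vertex 2.837 -2.253 0.397
vertex 2.305 -2.485 1.158
endloop
endfacet
facet normal -0.047 -0.992 0.113
outer loop
vertex 1.675 -3.154 -0.088
vertex 2.455 -3.128 0.465
vertex 1.587 -3.042 0.858
endloop
endfacet
facet normal -0.704 -0.371 -0.605
outer loop
vertex 1.575 -2.295 -0.498
vertex 1.675 -3.154 -0.088
vertex 1.043 -2.527 0.263
endloop
endfacet
facet normal -0.243 0.684 -0.687
outer loop
vertex 2.293 -1.738 -0.198
vertex 1.575 -2.295 -0.498
vertex 1.425 -1.652 0.195
endloop
endfacet
facet normal 0.699 0.715 -0.020
outer loop
vertex 2.837 -2.253 0.397
vertex 2.293 -1.738 -0.198
vertex 2.205 -1.626 0.748
endloop
endfacet

endsolid
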